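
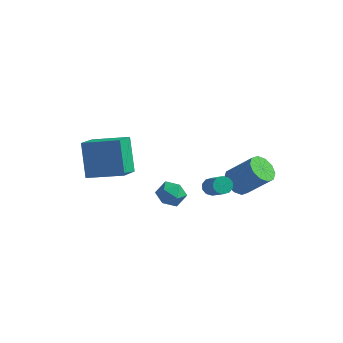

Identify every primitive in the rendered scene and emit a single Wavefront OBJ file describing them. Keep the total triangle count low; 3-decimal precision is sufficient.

v 3.2 1.907 -3.188
v 3.743 1.386 -3.626
v 5.083 1.593 -2.21
v 4.54 2.113 -1.772
v 3.833 1.892 -3.785
v 5.173 2.099 -2.369
v 3.682 2.403 -3.716
v 5.021 2.61 -2.3
v 3.346 2.725 -3.445
v 4.685 2.932 -2.029
v 2.955 2.734 -3.077
v 4.294 2.941 -1.661
v 2.657 2.427 -2.75
v 3.997 2.634 -1.334
v 2.567 1.921 -2.591
v 3.907 2.128 -1.175
v 2.719 1.41 -2.66
v 4.058 1.617 -1.244
v 3.055 1.088 -2.931
v 4.394 1.295 -1.515
v 3.446 1.079 -3.299
v 4.785 1.286 -1.883
v -3.285 -1.635 0.215
v -3.022 -3.108 1.001
v -1.401 -1.046 0.687
v -1.137 -2.519 1.473
v -2.563 -2.481 -1.613
v -2.299 -3.954 -0.827
v -0.678 -1.892 -1.141
v -0.415 -3.365 -0.355
v 2.208 -2.65 -1.594
v 2.798 -2.837 -1.04
v 1.342 -3.443 -0.94
v 1.932 -3.63 -0.386
v 1.611 -2.864 -0.409
v 2.147 -2.374 -0.813
v 1.993 -3.906 -1.167
v 2.529 -3.416 -1.571
v 2.665 -3.613 -0.775
v 2.429 -2.969 -0.307
v 1.711 -3.311 -1.673
v 1.475 -2.667 -1.205
v 3.404 -1.354 -1.198
v 3.72 -0.931 -1.167
v 4.753 -1.782 -0.071
v 4.436 -2.206 -0.102
v 3.493 -0.904 -0.933
v 4.526 -1.755 0.163
v 3.232 -1.05 -0.8
v 4.264 -1.901 0.297
v 3.036 -1.312 -0.819
v 4.069 -2.163 0.278
v 2.981 -1.59 -0.983
v 4.013 -2.441 0.114
v 3.087 -1.778 -1.229
v 4.12 -2.629 -0.133
v 3.314 -1.805 -1.463
v 4.347 -2.656 -0.367
v 3.576 -1.659 -1.597
v 4.608 -2.51 -0.5
v 3.771 -1.397 -1.578
v 4.804 -2.248 -0.481
v 3.827 -1.119 -1.414
v 4.859 -1.97 -0.317
f 2 1 5
f 2 5 3
f 3 5 6
f 3 6 4
f 5 1 7
f 5 7 6
f 6 7 8
f 6 8 4
f 7 1 9
f 7 9 8
f 8 9 10
f 8 10 4
f 9 1 11
f 9 11 10
f 10 11 12
f 10 12 4
f 11 1 13
f 11 13 12
f 12 13 14
f 12 14 4
f 13 1 15
f 13 15 14
f 14 15 16
f 14 16 4
f 15 1 17
f 15 17 16
f 16 17 18
f 16 18 4
f 17 1 19
f 17 19 18
f 18 19 20
f 18 20 4
f 19 1 21
f 19 21 20
f 20 21 22
f 20 22 4
f 21 1 2
f 21 2 22
f 22 2 3
f 22 3 4
f 24 26 23
f 27 24 23
f 23 26 25
f 25 27 23
f 24 30 26
f 28 24 27
f 28 30 24
f 26 30 25
f 29 27 25
f 25 30 29
f 29 28 27
f 30 28 29
f 31 42 36
f 31 36 32
f 31 32 38
f 31 38 41
f 31 41 42
f 32 36 40
f 36 42 35
f 42 41 33
f 41 38 37
f 38 32 39
f 34 40 35
f 34 35 33
f 34 33 37
f 34 37 39
f 34 39 40
f 35 40 36
f 33 35 42
f 37 33 41
f 39 37 38
f 40 39 32
f 44 43 47
f 44 47 45
f 45 47 48
f 45 48 46
f 47 43 49
f 47 49 48
f 48 49 50
f 48 50 46
f 49 43 51
f 49 51 50
f 50 51 52
f 50 52 46
f 51 43 53
f 51 53 52
f 52 53 54
f 52 54 46
f 53 43 55
f 53 55 54
f 54 55 56
f 54 56 46
f 55 43 57
f 55 57 56
f 56 57 58
f 56 58 46
f 57 43 59
f 57 59 58
f 58 59 60
f 58 60 46
f 59 43 61
f 59 61 60
f 60 61 62
f 60 62 46
f 61 43 63
f 61 63 62
f 62 63 64
f 62 64 46
f 63 43 44
f 63 44 64
f 64 44 45
f 64 45 46



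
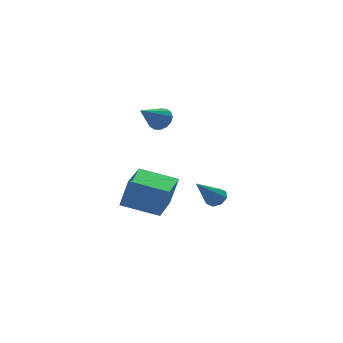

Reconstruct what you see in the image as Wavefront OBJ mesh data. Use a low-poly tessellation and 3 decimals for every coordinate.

v -5.424 -1.751 -1.115
v -5.028 -1.944 0.496
v -4.457 0.214 -1.117
v -4.061 0.021 0.493
v -3.659 -2.621 -1.653
v -3.263 -2.814 -0.043
v -2.692 -0.656 -1.656
v -2.296 -0.849 -0.045
v 0.958 4.203 -3.605
v 1.237 4.576 -3.137
v -0.338 3.357 -2.155
v 0.844 4.804 -3.356
v 0.517 4.68 -3.721
v 0.448 4.277 -4.017
v 0.678 3.83 -4.072
v 1.072 3.602 -3.853
v 1.399 3.726 -3.489
v 1.468 4.129 -3.192
v -2.679 1.361 3.223
v -2.331 1.543 3.827
v -3.881 0.499 4.177
v -2.575 1.819 3.769
v -2.847 1.972 3.565
v -3.073 1.962 3.27
v -3.194 1.79 2.962
v -3.177 1.504 2.724
v -3.027 1.179 2.62
v -2.783 0.903 2.678
v -2.511 0.75 2.882
v -2.285 0.761 3.177
v -2.163 0.932 3.485
v -2.18 1.219 3.723
f 2 4 1
f 5 2 1
f 1 4 3
f 3 5 1
f 2 8 4
f 6 2 5
f 6 8 2
f 4 8 3
f 7 5 3
f 3 8 7
f 7 6 5
f 8 6 7
f 10 9 12
f 10 12 11
f 12 9 13
f 12 13 11
f 13 9 14
f 13 14 11
f 14 9 15
f 14 15 11
f 15 9 16
f 15 16 11
f 16 9 17
f 16 17 11
f 17 9 18
f 17 18 11
f 18 9 10
f 18 10 11
f 20 19 22
f 20 22 21
f 22 19 23
f 22 23 21
f 23 19 24
f 23 24 21
f 24 19 25
f 24 25 21
f 25 19 26
f 25 26 21
f 26 19 27
f 26 27 21
f 27 19 28
f 27 28 21
f 28 19 29
f 28 29 21
f 29 19 30
f 29 30 21
f 30 19 31
f 30 31 21
f 31 19 32
f 31 32 21
f 32 19 20
f 32 20 21



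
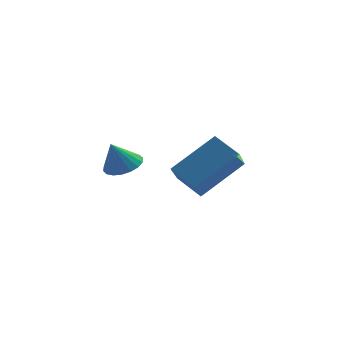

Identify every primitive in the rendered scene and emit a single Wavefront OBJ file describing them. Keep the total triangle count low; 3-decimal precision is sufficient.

v 2.42 0.715 -0.012
v 1.537 1.278 0.574
v 2.516 1.778 -0.887
v 1.633 2.341 -0.301
v 3.827 1.619 1.241
v 2.944 2.182 1.827
v 3.923 2.682 0.366
v 3.04 3.245 0.952
v 0.374 -1.664 1.909
v 1.023 -1.807 2.092
v 0.026 -1.956 2.911
v 0.994 -1.511 2.169
v 0.843 -1.245 2.194
v 0.598 -1.062 2.162
v 0.309 -0.999 2.081
v 0.032 -1.067 1.965
v -0.176 -1.253 1.838
v -0.276 -1.52 1.726
v -0.247 -1.816 1.649
v -0.095 -2.082 1.624
v 0.15 -2.265 1.656
v 0.439 -2.329 1.737
v 0.715 -2.261 1.853
v 0.924 -2.075 1.98
f 2 4 1
f 5 2 1
f 1 4 3
f 3 5 1
f 2 8 4
f 6 2 5
f 6 8 2
f 4 8 3
f 7 5 3
f 3 8 7
f 7 6 5
f 8 6 7
f 10 9 12
f 10 12 11
f 12 9 13
f 12 13 11
f 13 9 14
f 13 14 11
f 14 9 15
f 14 15 11
f 15 9 16
f 15 16 11
f 16 9 17
f 16 17 11
f 17 9 18
f 17 18 11
f 18 9 19
f 18 19 11
f 19 9 20
f 19 20 11
f 20 9 21
f 20 21 11
f 21 9 22
f 21 22 11
f 22 9 23
f 22 23 11
f 23 9 24
f 23 24 11
f 24 9 10
f 24 10 11



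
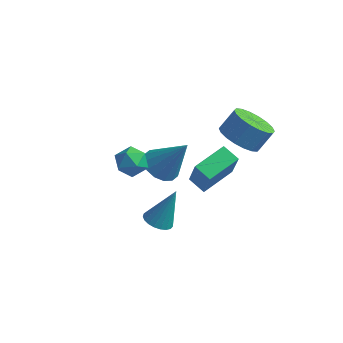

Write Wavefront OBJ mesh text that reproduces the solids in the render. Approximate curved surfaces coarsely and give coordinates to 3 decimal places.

v 1.855 -3.945 0.692
v 2.396 -4.283 0.651
v 2.345 -3.355 2.288
v 2.468 -4.051 0.543
v 2.433 -3.8 0.461
v 2.299 -3.574 0.419
v 2.087 -3.413 0.424
v 1.836 -3.343 0.476
v 1.587 -3.378 0.565
v 1.385 -3.51 0.676
v 1.264 -3.718 0.79
v 1.245 -3.965 0.887
v 1.332 -4.209 0.951
v 1.509 -4.407 0.97
v 1.745 -4.525 0.941
v 2.001 -4.543 0.869
v 2.231 -4.457 0.766
v -0.418 0.493 -0.451
v 0.309 0.624 -0.965
v 0.698 0.727 1.191
v 0.127 1.049 -0.902
v -0.2 1.324 -0.718
v -0.587 1.377 -0.463
v -0.928 1.193 -0.205
v -1.132 0.821 -0.013
v -1.146 0.361 0.062
v -0.964 -0.063 -0.001
v -0.636 -0.339 -0.184
v -0.25 -0.391 -0.439
v 0.091 -0.207 -0.698
v 0.296 0.165 -0.89
v 3.016 0.762 2.551
v 3.587 1.277 1.96
v 3.975 1.854 2.838
v 3.404 1.338 3.429
v 3.223 1.509 1.968
v 3.611 2.086 2.846
v 2.818 1.593 2.092
v 3.206 2.17 2.97
v 2.453 1.512 2.307
v 2.84 2.089 3.185
v 2.198 1.283 2.57
v 2.586 1.86 3.448
v 2.106 0.95 2.829
v 2.494 1.527 3.707
v 2.194 0.58 3.033
v 2.582 1.157 3.911
v 2.445 0.246 3.142
v 2.833 0.823 4.02
v 2.809 0.014 3.134
v 3.197 0.591 4.012
v 3.214 -0.07 3.01
v 3.602 0.507 3.888
v 3.58 0.011 2.795
v 3.967 0.588 3.673
v 3.834 0.24 2.532
v 4.222 0.817 3.41
v 3.926 0.573 2.273
v 4.314 1.15 3.151
v 3.838 0.943 2.069
v 4.226 1.52 2.947
v -1.013 0.165 0.217
v -0.761 -0.267 0.84
v -1.679 -0.853 -0.22
v -1.427 -1.285 0.403
v -1.941 -0.684 0.515
v -1.53 -0.055 0.786
v -0.91 -1.065 -0.166
v -0.499 -0.436 0.105
v -0.698 -1.027 0.603
v -1.335 -0.792 1.025
v -1.105 -0.328 -0.405
v -1.742 -0.093 0.017
v 1.889 -1.397 1.212
v 2.381 -1.855 2.631
v 2.399 0.089 1.516
v 2.89 -0.369 2.934
v 2.65 -1.591 0.886
v 3.141 -2.049 2.304
v 3.159 -0.105 1.189
v 3.651 -0.563 2.608
f 2 1 4
f 2 4 3
f 4 1 5
f 4 5 3
f 5 1 6
f 5 6 3
f 6 1 7
f 6 7 3
f 7 1 8
f 7 8 3
f 8 1 9
f 8 9 3
f 9 1 10
f 9 10 3
f 10 1 11
f 10 11 3
f 11 1 12
f 11 12 3
f 12 1 13
f 12 13 3
f 13 1 14
f 13 14 3
f 14 1 15
f 14 15 3
f 15 1 16
f 15 16 3
f 16 1 17
f 16 17 3
f 17 1 2
f 17 2 3
f 19 18 21
f 19 21 20
f 21 18 22
f 21 22 20
f 22 18 23
f 22 23 20
f 23 18 24
f 23 24 20
f 24 18 25
f 24 25 20
f 25 18 26
f 25 26 20
f 26 18 27
f 26 27 20
f 27 18 28
f 27 28 20
f 28 18 29
f 28 29 20
f 29 18 30
f 29 30 20
f 30 18 31
f 30 31 20
f 31 18 19
f 31 19 20
f 33 32 36
f 33 36 34
f 34 36 37
f 34 37 35
f 36 32 38
f 36 38 37
f 37 38 39
f 37 39 35
f 38 32 40
f 38 40 39
f 39 40 41
f 39 41 35
f 40 32 42
f 40 42 41
f 41 42 43
f 41 43 35
f 42 32 44
f 42 44 43
f 43 44 45
f 43 45 35
f 44 32 46
f 44 46 45
f 45 46 47
f 45 47 35
f 46 32 48
f 46 48 47
f 47 48 49
f 47 49 35
f 48 32 50
f 48 50 49
f 49 50 51
f 49 51 35
f 50 32 52
f 50 52 51
f 51 52 53
f 51 53 35
f 52 32 54
f 52 54 53
f 53 54 55
f 53 55 35
f 54 32 56
f 54 56 55
f 55 56 57
f 55 57 35
f 56 32 58
f 56 58 57
f 57 58 59
f 57 59 35
f 58 32 60
f 58 60 59
f 59 60 61
f 59 61 35
f 60 32 33
f 60 33 61
f 61 33 34
f 61 34 35
f 62 73 67
f 62 67 63
f 62 63 69
f 62 69 72
f 62 72 73
f 63 67 71
f 67 73 66
f 73 72 64
f 72 69 68
f 69 63 70
f 65 71 66
f 65 66 64
f 65 64 68
f 65 68 70
f 65 70 71
f 66 71 67
f 64 66 73
f 68 64 72
f 70 68 69
f 71 70 63
f 75 77 74
f 78 75 74
f 74 77 76
f 76 78 74
f 75 81 77
f 79 75 78
f 79 81 75
f 77 81 76
f 80 78 76
f 76 81 80
f 80 79 78
f 81 79 80



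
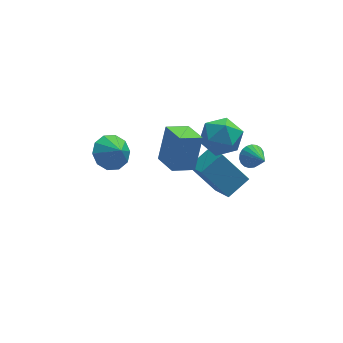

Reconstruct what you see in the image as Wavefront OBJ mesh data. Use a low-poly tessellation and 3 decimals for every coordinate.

v -1.382 0.467 2.242
v -0.902 1.097 4.035
v -1.808 1.836 1.875
v -1.327 2.466 3.667
v -0.253 0.714 1.853
v 0.228 1.344 3.645
v -0.678 2.083 1.485
v -0.198 2.713 3.278
v 1.188 4.359 1.297
v 1.941 4.147 2.177
v 1.099 2.493 0.923
v 1.852 2.281 1.803
v 0.761 2.657 2.039
v 0.817 3.81 2.27
v 2.223 2.83 0.83
v 2.279 3.983 1.061
v 2.581 3.201 1.888
v 1.677 3.095 2.636
v 1.363 3.545 0.464
v 0.459 3.439 1.212
v 1.503 1.259 -1.24
v 0.306 2.001 0.209
v 1.184 2.887 -2.338
v -0.012 3.63 -0.89
v 2.632 1.89 -0.63
v 1.436 2.633 0.818
v 2.314 3.519 -1.729
v 1.117 4.261 -0.28
v 2.455 0.771 2.381
v 2.782 0.577 1.841
v 2.845 -0.291 2.999
v 2.972 0.724 1.973
v 3.073 0.879 2.176
v 3.067 1.016 2.414
v 2.955 1.11 2.646
v 2.757 1.145 2.833
v 2.507 1.116 2.941
v 2.247 1.028 2.952
v 2.024 0.895 2.865
v 1.875 0.74 2.693
v 1.826 0.591 2.468
v 1.886 0.474 2.228
v 2.045 0.407 2.014
v 2.274 0.404 1.863
v 2.535 0.464 1.802
v -3.974 2.159 2.421
v -3.245 1.901 1.787
v -3.586 1.541 3.119
v -3.052 2.39 2.112
v -3.211 2.79 2.555
v -3.661 2.95 2.947
v -4.231 2.807 3.138
v -4.703 2.417 3.055
v -4.897 1.928 2.73
v -4.738 1.527 2.287
v -4.288 1.368 1.895
v -3.717 1.511 1.704
f 2 4 1
f 5 2 1
f 1 4 3
f 3 5 1
f 2 8 4
f 6 2 5
f 6 8 2
f 4 8 3
f 7 5 3
f 3 8 7
f 7 6 5
f 8 6 7
f 9 20 14
f 9 14 10
f 9 10 16
f 9 16 19
f 9 19 20
f 10 14 18
f 14 20 13
f 20 19 11
f 19 16 15
f 16 10 17
f 12 18 13
f 12 13 11
f 12 11 15
f 12 15 17
f 12 17 18
f 13 18 14
f 11 13 20
f 15 11 19
f 17 15 16
f 18 17 10
f 22 24 21
f 25 22 21
f 21 24 23
f 23 25 21
f 22 28 24
f 26 22 25
f 26 28 22
f 24 28 23
f 27 25 23
f 23 28 27
f 27 26 25
f 28 26 27
f 30 29 32
f 30 32 31
f 32 29 33
f 32 33 31
f 33 29 34
f 33 34 31
f 34 29 35
f 34 35 31
f 35 29 36
f 35 36 31
f 36 29 37
f 36 37 31
f 37 29 38
f 37 38 31
f 38 29 39
f 38 39 31
f 39 29 40
f 39 40 31
f 40 29 41
f 40 41 31
f 41 29 42
f 41 42 31
f 42 29 43
f 42 43 31
f 43 29 44
f 43 44 31
f 44 29 45
f 44 45 31
f 45 29 30
f 45 30 31
f 47 46 49
f 47 49 48
f 49 46 50
f 49 50 48
f 50 46 51
f 50 51 48
f 51 46 52
f 51 52 48
f 52 46 53
f 52 53 48
f 53 46 54
f 53 54 48
f 54 46 55
f 54 55 48
f 55 46 56
f 55 56 48
f 56 46 57
f 56 57 48
f 57 46 47
f 57 47 48



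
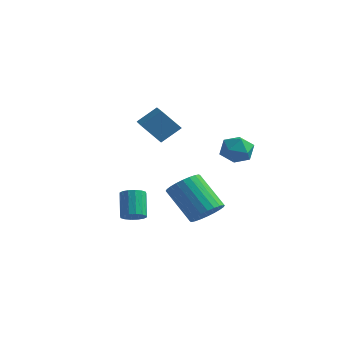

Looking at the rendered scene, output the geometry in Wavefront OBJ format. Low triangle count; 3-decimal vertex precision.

v 2.156 -3.294 -1.312
v 2.801 -3.273 -0.7
v 1.369 -3.164 0.805
v 0.724 -3.186 0.192
v 2.758 -2.935 -0.765
v 1.327 -2.826 0.74
v 2.624 -2.651 -0.914
v 1.192 -2.542 0.591
v 2.418 -2.465 -1.123
v 0.986 -2.357 0.382
v 2.172 -2.406 -1.361
v 0.741 -2.297 0.144
v 1.924 -2.482 -1.592
v 0.492 -2.373 -0.087
v 1.711 -2.681 -1.78
v 0.279 -2.572 -0.275
v 1.566 -2.974 -1.897
v 0.134 -2.865 -0.392
v 1.511 -3.316 -1.925
v 0.079 -3.207 -0.42
v 1.553 -3.654 -1.86
v 0.122 -3.545 -0.355
v 1.688 -3.938 -1.711
v 0.256 -3.829 -0.206
v 1.894 -4.123 -1.502
v 0.462 -4.015 0.003
v 2.139 -4.183 -1.264
v 0.708 -4.074 0.241
v 2.388 -4.107 -1.033
v 0.956 -3.998 0.472
v 2.601 -3.908 -0.845
v 1.169 -3.799 0.66
v 2.746 -3.615 -0.728
v 1.314 -3.506 0.777
v -3.626 -0.633 2.173
v -3.026 0.165 3.006
v -4.871 0.617 1.871
v -4.271 1.415 2.703
v -2.849 -0.115 1.117
v -2.249 0.683 1.949
v -4.094 1.135 0.814
v -3.494 1.933 1.647
v -1.331 -4.14 -2.086
v -0.782 -3.908 -1.957
v -1.34 -3.228 -0.805
v -1.889 -3.46 -0.934
v -0.917 -3.696 -2.148
v -1.476 -3.016 -0.995
v -1.164 -3.603 -2.322
v -1.722 -2.923 -1.17
v -1.455 -3.654 -2.433
v -2.013 -2.974 -1.281
v -1.713 -3.835 -2.451
v -2.271 -3.155 -1.299
v -1.869 -4.098 -2.371
v -2.427 -3.418 -1.219
v -1.88 -4.372 -2.215
v -2.438 -3.692 -1.063
v -1.744 -4.584 -2.025
v -2.303 -3.904 -0.872
v -1.498 -4.677 -1.85
v -2.056 -3.997 -0.698
v -1.207 -4.626 -1.739
v -1.765 -3.946 -0.587
v -0.949 -4.445 -1.721
v -1.507 -3.765 -0.569
v -0.793 -4.182 -1.801
v -1.351 -3.502 -0.649
v 0.358 1.698 1.617
v 1.182 1.702 1.27
v -0.002 0.598 0.75
v 0.822 0.602 0.403
v 0.694 0.341 1.248
v 0.917 1.02 1.784
v 0.263 1.28 0.236
v 0.486 1.959 0.772
v 1.123 1.444 0.417
v 1.389 0.863 1.042
v -0.209 1.437 0.978
v 0.057 0.856 1.603
f 2 1 5
f 2 5 3
f 3 5 6
f 3 6 4
f 5 1 7
f 5 7 6
f 6 7 8
f 6 8 4
f 7 1 9
f 7 9 8
f 8 9 10
f 8 10 4
f 9 1 11
f 9 11 10
f 10 11 12
f 10 12 4
f 11 1 13
f 11 13 12
f 12 13 14
f 12 14 4
f 13 1 15
f 13 15 14
f 14 15 16
f 14 16 4
f 15 1 17
f 15 17 16
f 16 17 18
f 16 18 4
f 17 1 19
f 17 19 18
f 18 19 20
f 18 20 4
f 19 1 21
f 19 21 20
f 20 21 22
f 20 22 4
f 21 1 23
f 21 23 22
f 22 23 24
f 22 24 4
f 23 1 25
f 23 25 24
f 24 25 26
f 24 26 4
f 25 1 27
f 25 27 26
f 26 27 28
f 26 28 4
f 27 1 29
f 27 29 28
f 28 29 30
f 28 30 4
f 29 1 31
f 29 31 30
f 30 31 32
f 30 32 4
f 31 1 33
f 31 33 32
f 32 33 34
f 32 34 4
f 33 1 2
f 33 2 34
f 34 2 3
f 34 3 4
f 36 38 35
f 39 36 35
f 35 38 37
f 37 39 35
f 36 42 38
f 40 36 39
f 40 42 36
f 38 42 37
f 41 39 37
f 37 42 41
f 41 40 39
f 42 40 41
f 44 43 47
f 44 47 45
f 45 47 48
f 45 48 46
f 47 43 49
f 47 49 48
f 48 49 50
f 48 50 46
f 49 43 51
f 49 51 50
f 50 51 52
f 50 52 46
f 51 43 53
f 51 53 52
f 52 53 54
f 52 54 46
f 53 43 55
f 53 55 54
f 54 55 56
f 54 56 46
f 55 43 57
f 55 57 56
f 56 57 58
f 56 58 46
f 57 43 59
f 57 59 58
f 58 59 60
f 58 60 46
f 59 43 61
f 59 61 60
f 60 61 62
f 60 62 46
f 61 43 63
f 61 63 62
f 62 63 64
f 62 64 46
f 63 43 65
f 63 65 64
f 64 65 66
f 64 66 46
f 65 43 67
f 65 67 66
f 66 67 68
f 66 68 46
f 67 43 44
f 67 44 68
f 68 44 45
f 68 45 46
f 69 80 74
f 69 74 70
f 69 70 76
f 69 76 79
f 69 79 80
f 70 74 78
f 74 80 73
f 80 79 71
f 79 76 75
f 76 70 77
f 72 78 73
f 72 73 71
f 72 71 75
f 72 75 77
f 72 77 78
f 73 78 74
f 71 73 80
f 75 71 79
f 77 75 76
f 78 77 70



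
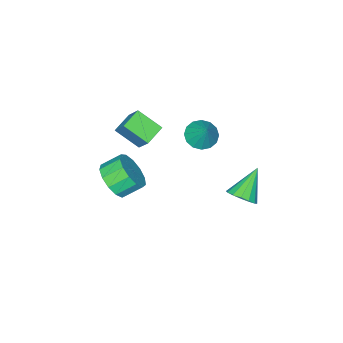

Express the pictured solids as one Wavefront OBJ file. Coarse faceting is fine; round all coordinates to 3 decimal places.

v 4.115 -2.271 -0.783
v 4.525 -2.74 0.112
v 3.715 -2.137 0.798
v 3.305 -1.669 -0.097
v 4.841 -2.22 0.028
v 4.031 -1.617 0.714
v 4.926 -1.716 -0.313
v 4.117 -1.114 0.373
v 4.754 -1.389 -0.803
v 3.945 -0.787 -0.117
v 4.379 -1.342 -1.287
v 3.57 -0.739 -0.601
v 3.92 -1.59 -1.611
v 3.111 -0.987 -0.925
v 3.523 -2.054 -1.672
v 2.713 -1.451 -0.986
v 3.313 -2.587 -1.451
v 2.504 -1.985 -0.765
v 3.358 -3.02 -1.018
v 2.549 -2.418 -0.332
v 3.643 -3.215 -0.51
v 2.834 -2.613 0.176
v 4.078 -3.111 -0.089
v 3.269 -2.508 0.597
v 1.227 -4.008 1.362
v 1.51 -3.079 2.531
v 0.781 -2.779 0.492
v 1.064 -1.85 1.661
v 2.356 -3.87 0.979
v 2.639 -2.941 2.148
v 1.91 -2.641 0.109
v 2.193 -1.712 1.278
v -2.016 0.733 -4.566
v -1.497 1.124 -3.988
v -3.404 0.547 -3.194
v -1.731 1.458 -4.179
v -2.041 1.598 -4.474
v -2.345 1.506 -4.794
v -2.56 1.206 -5.052
v -2.63 0.78 -5.18
v -2.535 0.342 -5.144
v -2.301 0.008 -4.953
v -1.991 -0.132 -4.658
v -1.687 -0.04 -4.338
v -1.472 0.26 -4.079
v -1.402 0.686 -3.951
v -0.649 -0.814 0.586
v 0.016 -1.375 0.715
v -0.211 -0.006 1.834
v 0.187 -1.05 0.445
v 0.133 -0.662 0.212
v -0.131 -0.314 0.08
v -0.533 -0.101 0.084
v -0.967 -0.078 0.222
v -1.315 -0.253 0.457
v -1.485 -0.578 0.727
v -1.432 -0.966 0.96
v -1.168 -1.313 1.092
v -0.766 -1.527 1.089
v -0.332 -1.549 0.951
f 2 1 5
f 2 5 3
f 3 5 6
f 3 6 4
f 5 1 7
f 5 7 6
f 6 7 8
f 6 8 4
f 7 1 9
f 7 9 8
f 8 9 10
f 8 10 4
f 9 1 11
f 9 11 10
f 10 11 12
f 10 12 4
f 11 1 13
f 11 13 12
f 12 13 14
f 12 14 4
f 13 1 15
f 13 15 14
f 14 15 16
f 14 16 4
f 15 1 17
f 15 17 16
f 16 17 18
f 16 18 4
f 17 1 19
f 17 19 18
f 18 19 20
f 18 20 4
f 19 1 21
f 19 21 20
f 20 21 22
f 20 22 4
f 21 1 23
f 21 23 22
f 22 23 24
f 22 24 4
f 23 1 2
f 23 2 24
f 24 2 3
f 24 3 4
f 26 28 25
f 29 26 25
f 25 28 27
f 27 29 25
f 26 32 28
f 30 26 29
f 30 32 26
f 28 32 27
f 31 29 27
f 27 32 31
f 31 30 29
f 32 30 31
f 34 33 36
f 34 36 35
f 36 33 37
f 36 37 35
f 37 33 38
f 37 38 35
f 38 33 39
f 38 39 35
f 39 33 40
f 39 40 35
f 40 33 41
f 40 41 35
f 41 33 42
f 41 42 35
f 42 33 43
f 42 43 35
f 43 33 44
f 43 44 35
f 44 33 45
f 44 45 35
f 45 33 46
f 45 46 35
f 46 33 34
f 46 34 35
f 48 47 50
f 48 50 49
f 50 47 51
f 50 51 49
f 51 47 52
f 51 52 49
f 52 47 53
f 52 53 49
f 53 47 54
f 53 54 49
f 54 47 55
f 54 55 49
f 55 47 56
f 55 56 49
f 56 47 57
f 56 57 49
f 57 47 58
f 57 58 49
f 58 47 59
f 58 59 49
f 59 47 60
f 59 60 49
f 60 47 48
f 60 48 49



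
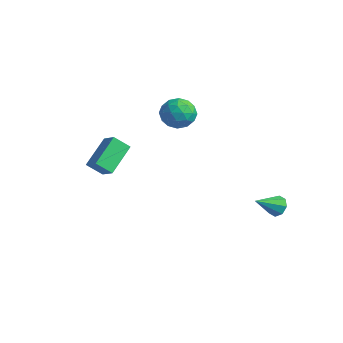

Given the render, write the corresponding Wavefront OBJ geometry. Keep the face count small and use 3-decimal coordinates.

v -1.862 -3.801 0.251
v -2.224 -4.49 0.941
v -2.512 -2.402 1.308
v -2.874 -3.092 1.998
v -1.026 -3.768 0.722
v -1.388 -4.458 1.412
v -1.676 -2.37 1.779
v -2.038 -3.059 2.469
v -2.854 2.025 1.759
v -2.386 1.286 2.219
v -4.254 1.474 2.301
v -3.786 0.735 2.761
v -3.679 1.665 3.081
v -2.813 2.005 2.746
v -3.827 0.755 1.774
v -2.961 1.095 1.439
v -2.986 0.502 2.229
v -2.895 1.064 3.037
v -3.745 1.696 1.483
v -3.654 2.258 2.291
v -2.497 1.704 1.942
v -4.143 1.056 2.578
v -4.08 1.602 2.766
v -3.805 1.168 3.037
v -2.749 2.126 2.251
v -2.473 1.692 2.522
v -3.233 1.915 3.028
v -4.167 1.068 1.998
v -3.891 0.634 2.269
v -2.835 1.592 1.483
v -2.56 1.158 1.754
v -3.407 0.845 1.492
v -2.575 0.809 2.218
v -3.398 0.485 2.536
v -3.422 0.496 1.956
v -2.913 0.696 1.759
v -2.521 1.139 2.693
v -3.344 0.815 3.011
v -3.281 1.362 3.199
v -2.773 1.562 3.002
v -2.874 0.678 2.698
v -3.296 1.945 1.509
v -4.119 1.621 1.827
v -3.867 1.198 1.518
v -3.359 1.398 1.321
v -3.242 2.275 1.984
v -4.065 1.951 2.302
v -3.727 2.064 2.761
v -3.218 2.264 2.564
v -3.766 2.082 1.822
v 3.078 2.784 -1.605
v 3.656 2.908 -1.385
v 3.062 1.496 -0.835
v 3.308 3.082 -1.1
v 2.826 3.082 -1.11
v 2.492 2.907 -1.41
v 2.501 2.66 -1.824
v 2.848 2.485 -2.109
v 3.33 2.485 -2.099
v 3.665 2.66 -1.799
f 2 4 1
f 5 2 1
f 1 4 3
f 3 5 1
f 2 8 4
f 6 2 5
f 6 8 2
f 4 8 3
f 7 5 3
f 3 8 7
f 7 6 5
f 8 6 7
f 9 46 25
f 46 20 49
f 25 49 14
f 46 49 25
f 9 25 21
f 25 14 26
f 21 26 10
f 25 26 21
f 9 21 30
f 21 10 31
f 30 31 16
f 21 31 30
f 9 30 42
f 30 16 45
f 42 45 19
f 30 45 42
f 9 42 46
f 42 19 50
f 46 50 20
f 42 50 46
f 10 26 37
f 26 14 40
f 37 40 18
f 26 40 37
f 14 49 27
f 49 20 48
f 27 48 13
f 49 48 27
f 20 50 47
f 50 19 43
f 47 43 11
f 50 43 47
f 19 45 44
f 45 16 32
f 44 32 15
f 45 32 44
f 16 31 36
f 31 10 33
f 36 33 17
f 31 33 36
f 12 38 24
f 38 18 39
f 24 39 13
f 38 39 24
f 12 24 22
f 24 13 23
f 22 23 11
f 24 23 22
f 12 22 29
f 22 11 28
f 29 28 15
f 22 28 29
f 12 29 34
f 29 15 35
f 34 35 17
f 29 35 34
f 12 34 38
f 34 17 41
f 38 41 18
f 34 41 38
f 13 39 27
f 39 18 40
f 27 40 14
f 39 40 27
f 11 23 47
f 23 13 48
f 47 48 20
f 23 48 47
f 15 28 44
f 28 11 43
f 44 43 19
f 28 43 44
f 17 35 36
f 35 15 32
f 36 32 16
f 35 32 36
f 18 41 37
f 41 17 33
f 37 33 10
f 41 33 37
f 52 51 54
f 52 54 53
f 54 51 55
f 54 55 53
f 55 51 56
f 55 56 53
f 56 51 57
f 56 57 53
f 57 51 58
f 57 58 53
f 58 51 59
f 58 59 53
f 59 51 60
f 59 60 53
f 60 51 52
f 60 52 53



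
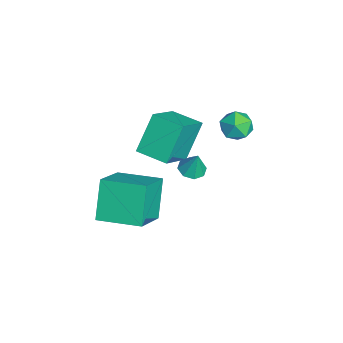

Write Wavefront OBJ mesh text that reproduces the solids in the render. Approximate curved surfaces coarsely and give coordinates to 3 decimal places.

v -3.59 3.317 1.004
v -2.815 3.428 1.246
v -3.225 2.232 0.334
v -2.45 2.343 0.576
v -3.022 2.124 1.121
v -3.248 2.795 1.535
v -2.792 2.865 0.045
v -3.018 3.536 0.459
v -2.321 3.149 0.654
v -2.464 2.691 1.319
v -3.576 2.969 0.261
v -3.719 2.511 0.926
v 0.194 0.676 1.255
v 0.566 1.113 1.079
v 0.446 0.884 2.305
v 0.139 1.264 1.151
v -0.256 1.071 1.284
v -0.387 0.646 1.4
v -0.177 0.239 1.43
v 0.25 0.087 1.358
v 0.645 0.281 1.226
v 0.776 0.705 1.11
v -3.003 -0.511 -0.383
v -1.503 -1.442 0.895
v -3.864 0.249 1.18
v -2.364 -0.683 2.459
v -2.176 0.663 -0.499
v -0.676 -0.269 0.78
v -3.037 1.422 1.065
v -1.537 0.491 2.343
v -1.386 -2.216 -0.369
v 0.184 -2.983 0.814
v -0.646 -0.421 -0.186
v 0.923 -1.188 0.997
v -0.323 -2.492 -1.957
v 1.246 -3.259 -0.774
v 0.416 -0.697 -1.774
v 1.986 -1.464 -0.591
f 1 12 6
f 1 6 2
f 1 2 8
f 1 8 11
f 1 11 12
f 2 6 10
f 6 12 5
f 12 11 3
f 11 8 7
f 8 2 9
f 4 10 5
f 4 5 3
f 4 3 7
f 4 7 9
f 4 9 10
f 5 10 6
f 3 5 12
f 7 3 11
f 9 7 8
f 10 9 2
f 14 13 16
f 14 16 15
f 16 13 17
f 16 17 15
f 17 13 18
f 17 18 15
f 18 13 19
f 18 19 15
f 19 13 20
f 19 20 15
f 20 13 21
f 20 21 15
f 21 13 22
f 21 22 15
f 22 13 14
f 22 14 15
f 24 26 23
f 27 24 23
f 23 26 25
f 25 27 23
f 24 30 26
f 28 24 27
f 28 30 24
f 26 30 25
f 29 27 25
f 25 30 29
f 29 28 27
f 30 28 29
f 32 34 31
f 35 32 31
f 31 34 33
f 33 35 31
f 32 38 34
f 36 32 35
f 36 38 32
f 34 38 33
f 37 35 33
f 33 38 37
f 37 36 35
f 38 36 37



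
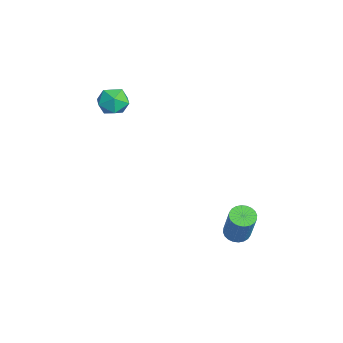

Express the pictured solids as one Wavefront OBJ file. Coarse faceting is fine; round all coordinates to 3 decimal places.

v 1.391 2.217 -4.332
v 1.987 2.446 -4.62
v 2.904 2.532 -2.656
v 2.309 2.303 -2.368
v 1.858 2.682 -4.57
v 2.775 2.767 -2.606
v 1.658 2.846 -4.484
v 2.575 2.932 -2.519
v 1.417 2.915 -4.375
v 2.334 3.001 -2.41
v 1.173 2.878 -4.259
v 2.09 2.964 -2.294
v 0.962 2.74 -4.155
v 1.879 2.826 -2.19
v 0.816 2.523 -4.077
v 1.733 2.608 -2.112
v 0.758 2.259 -4.038
v 1.675 2.344 -2.074
v 0.796 1.988 -4.044
v 1.713 2.074 -2.08
v 0.925 1.753 -4.094
v 1.842 1.838 -2.13
v 1.125 1.588 -4.181
v 2.042 1.674 -2.216
v 1.366 1.519 -4.29
v 2.283 1.605 -2.325
v 1.61 1.556 -4.406
v 2.527 1.642 -2.441
v 1.821 1.694 -4.51
v 2.738 1.78 -2.545
v 1.967 1.912 -4.588
v 2.884 1.997 -2.623
v 2.025 2.176 -4.626
v 2.942 2.261 -2.662
v -4.012 -3.188 3.225
v -3.308 -2.751 3.681
v -3.012 -3.729 2.199
v -2.308 -3.292 2.655
v -2.745 -4.03 3.056
v -3.363 -3.695 3.689
v -2.957 -2.785 2.191
v -3.575 -2.45 2.824
v -2.655 -2.502 3.042
v -2.524 -3.271 3.576
v -3.796 -3.209 2.304
v -3.665 -3.978 2.838
f 2 1 5
f 2 5 3
f 3 5 6
f 3 6 4
f 5 1 7
f 5 7 6
f 6 7 8
f 6 8 4
f 7 1 9
f 7 9 8
f 8 9 10
f 8 10 4
f 9 1 11
f 9 11 10
f 10 11 12
f 10 12 4
f 11 1 13
f 11 13 12
f 12 13 14
f 12 14 4
f 13 1 15
f 13 15 14
f 14 15 16
f 14 16 4
f 15 1 17
f 15 17 16
f 16 17 18
f 16 18 4
f 17 1 19
f 17 19 18
f 18 19 20
f 18 20 4
f 19 1 21
f 19 21 20
f 20 21 22
f 20 22 4
f 21 1 23
f 21 23 22
f 22 23 24
f 22 24 4
f 23 1 25
f 23 25 24
f 24 25 26
f 24 26 4
f 25 1 27
f 25 27 26
f 26 27 28
f 26 28 4
f 27 1 29
f 27 29 28
f 28 29 30
f 28 30 4
f 29 1 31
f 29 31 30
f 30 31 32
f 30 32 4
f 31 1 33
f 31 33 32
f 32 33 34
f 32 34 4
f 33 1 2
f 33 2 34
f 34 2 3
f 34 3 4
f 35 46 40
f 35 40 36
f 35 36 42
f 35 42 45
f 35 45 46
f 36 40 44
f 40 46 39
f 46 45 37
f 45 42 41
f 42 36 43
f 38 44 39
f 38 39 37
f 38 37 41
f 38 41 43
f 38 43 44
f 39 44 40
f 37 39 46
f 41 37 45
f 43 41 42
f 44 43 36



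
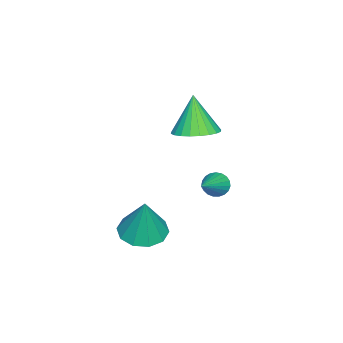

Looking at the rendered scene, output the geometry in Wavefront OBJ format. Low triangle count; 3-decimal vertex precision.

v -1.854 -1.166 -2.964
v -1.576 -0.923 -3.462
v -0.126 -1.154 -1.996
v -1.649 -0.712 -3.334
v -1.758 -0.579 -3.141
v -1.883 -0.548 -2.918
v -2.003 -0.624 -2.703
v -2.098 -0.793 -2.533
v -2.15 -1.027 -2.437
v -2.151 -1.284 -2.433
v -2.1 -1.522 -2.52
v -2.007 -1.697 -2.684
v -1.887 -1.781 -2.896
v -1.762 -1.759 -3.121
v -1.652 -1.633 -3.318
v -1.578 -1.427 -3.453
v -1.551 -1.176 -3.505
v 0.114 -1.291 1.31
v 1.049 -1.557 1.542
v -0.414 -1.629 3.05
v 1.058 -1.174 1.619
v 0.922 -0.809 1.649
v 0.664 -0.518 1.627
v 0.322 -0.344 1.557
v -0.052 -0.314 1.449
v -0.401 -0.433 1.321
v -0.671 -0.683 1.19
v -0.822 -1.025 1.078
v -0.83 -1.407 1.001
v -0.695 -1.772 0.971
v -0.436 -2.063 0.993
v -0.094 -2.237 1.063
v 0.28 -2.267 1.17
v 0.629 -2.148 1.299
v 0.899 -1.899 1.429
v 3.429 -2.174 -2.561
v 4.207 -1.586 -2.858
v 3.931 -1.866 -0.639
v 3.701 -1.217 -2.786
v 3.091 -1.215 -2.627
v 2.61 -1.579 -2.443
v 2.442 -2.17 -2.304
v 2.652 -2.763 -2.263
v 3.158 -3.132 -2.336
v 3.768 -3.134 -2.495
v 4.249 -2.77 -2.679
v 4.417 -2.179 -2.818
f 2 1 4
f 2 4 3
f 4 1 5
f 4 5 3
f 5 1 6
f 5 6 3
f 6 1 7
f 6 7 3
f 7 1 8
f 7 8 3
f 8 1 9
f 8 9 3
f 9 1 10
f 9 10 3
f 10 1 11
f 10 11 3
f 11 1 12
f 11 12 3
f 12 1 13
f 12 13 3
f 13 1 14
f 13 14 3
f 14 1 15
f 14 15 3
f 15 1 16
f 15 16 3
f 16 1 17
f 16 17 3
f 17 1 2
f 17 2 3
f 19 18 21
f 19 21 20
f 21 18 22
f 21 22 20
f 22 18 23
f 22 23 20
f 23 18 24
f 23 24 20
f 24 18 25
f 24 25 20
f 25 18 26
f 25 26 20
f 26 18 27
f 26 27 20
f 27 18 28
f 27 28 20
f 28 18 29
f 28 29 20
f 29 18 30
f 29 30 20
f 30 18 31
f 30 31 20
f 31 18 32
f 31 32 20
f 32 18 33
f 32 33 20
f 33 18 34
f 33 34 20
f 34 18 35
f 34 35 20
f 35 18 19
f 35 19 20
f 37 36 39
f 37 39 38
f 39 36 40
f 39 40 38
f 40 36 41
f 40 41 38
f 41 36 42
f 41 42 38
f 42 36 43
f 42 43 38
f 43 36 44
f 43 44 38
f 44 36 45
f 44 45 38
f 45 36 46
f 45 46 38
f 46 36 47
f 46 47 38
f 47 36 37
f 47 37 38



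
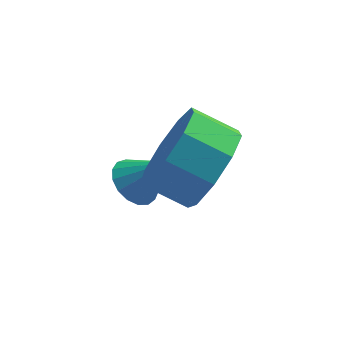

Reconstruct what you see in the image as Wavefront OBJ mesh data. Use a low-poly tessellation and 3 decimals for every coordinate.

v -2.651 -3.271 -2.727
v -2.138 -3.077 -1.879
v -3.037 -2.774 -1.405
v -3.549 -2.969 -2.253
v -2.158 -2.513 -2.277
v -3.057 -2.21 -1.804
v -2.409 -2.304 -2.886
v -3.308 -2.001 -2.413
v -2.773 -2.547 -3.421
v -3.671 -2.245 -2.947
v -3.079 -3.13 -3.63
v -3.978 -2.827 -3.157
v -3.185 -3.779 -3.417
v -4.084 -3.476 -2.944
v -3.041 -4.19 -2.881
v -3.94 -3.887 -2.408
v -2.714 -4.171 -2.273
v -3.613 -3.869 -1.799
v -2.358 -3.732 -1.877
v -3.257 -3.429 -1.403
v -4.182 -2.176 -4.259
v -3.785 -1.836 -4.533
v -3.458 -2.344 -3.421
v -3.93 -1.654 -4.372
v -4.132 -1.593 -4.185
v -4.346 -1.665 -4.015
v -4.522 -1.853 -3.901
v -4.62 -2.116 -3.869
v -4.618 -2.393 -3.926
v -4.516 -2.62 -4.06
v -4.337 -2.745 -4.239
v -4.123 -2.74 -4.423
v -3.922 -2.605 -4.569
v -3.781 -2.373 -4.645
v -3.731 -2.095 -4.632
f 2 1 5
f 2 5 3
f 3 5 6
f 3 6 4
f 5 1 7
f 5 7 6
f 6 7 8
f 6 8 4
f 7 1 9
f 7 9 8
f 8 9 10
f 8 10 4
f 9 1 11
f 9 11 10
f 10 11 12
f 10 12 4
f 11 1 13
f 11 13 12
f 12 13 14
f 12 14 4
f 13 1 15
f 13 15 14
f 14 15 16
f 14 16 4
f 15 1 17
f 15 17 16
f 16 17 18
f 16 18 4
f 17 1 19
f 17 19 18
f 18 19 20
f 18 20 4
f 19 1 2
f 19 2 20
f 20 2 3
f 20 3 4
f 22 21 24
f 22 24 23
f 24 21 25
f 24 25 23
f 25 21 26
f 25 26 23
f 26 21 27
f 26 27 23
f 27 21 28
f 27 28 23
f 28 21 29
f 28 29 23
f 29 21 30
f 29 30 23
f 30 21 31
f 30 31 23
f 31 21 32
f 31 32 23
f 32 21 33
f 32 33 23
f 33 21 34
f 33 34 23
f 34 21 35
f 34 35 23
f 35 21 22
f 35 22 23



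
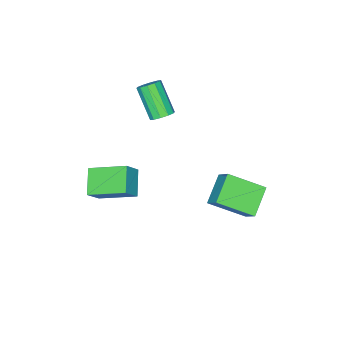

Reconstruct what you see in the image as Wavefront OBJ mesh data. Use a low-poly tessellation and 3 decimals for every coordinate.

v -0.197 -3.235 3.007
v 0.44 -3.234 3.182
v 0.033 -4.525 4.668
v -0.603 -4.525 4.493
v 0.252 -2.937 3.388
v -0.155 -4.227 4.875
v -0.107 -2.753 3.449
v -0.514 -4.044 4.936
v -0.5 -2.754 3.341
v -0.907 -4.044 4.828
v -0.778 -2.938 3.106
v -1.185 -4.228 4.592
v -0.833 -3.235 2.832
v -1.24 -4.526 4.318
v -0.645 -3.533 2.625
v -1.052 -4.823 4.112
v -0.286 -3.716 2.564
v -0.693 -5.007 4.051
v 0.107 -3.716 2.672
v -0.3 -5.006 4.159
v 0.385 -3.532 2.908
v -0.022 -4.822 4.394
v -2.892 0.808 -2.464
v -2.551 1.69 -1.473
v -1.448 1.3 -3.4
v -1.106 2.183 -2.409
v -1.714 -0.763 -1.471
v -1.372 0.12 -0.48
v -0.269 -0.27 -2.407
v 0.072 0.612 -1.416
v 2.691 -4.879 -0.662
v 1.783 -3.086 0.1
v 3.696 -4.014 -1.502
v 2.787 -2.22 -0.74
v 3.513 -4.88 0.32
v 2.604 -3.086 1.082
v 4.517 -4.014 -0.52
v 3.609 -2.221 0.242
f 2 1 5
f 2 5 3
f 3 5 6
f 3 6 4
f 5 1 7
f 5 7 6
f 6 7 8
f 6 8 4
f 7 1 9
f 7 9 8
f 8 9 10
f 8 10 4
f 9 1 11
f 9 11 10
f 10 11 12
f 10 12 4
f 11 1 13
f 11 13 12
f 12 13 14
f 12 14 4
f 13 1 15
f 13 15 14
f 14 15 16
f 14 16 4
f 15 1 17
f 15 17 16
f 16 17 18
f 16 18 4
f 17 1 19
f 17 19 18
f 18 19 20
f 18 20 4
f 19 1 21
f 19 21 20
f 20 21 22
f 20 22 4
f 21 1 2
f 21 2 22
f 22 2 3
f 22 3 4
f 24 26 23
f 27 24 23
f 23 26 25
f 25 27 23
f 24 30 26
f 28 24 27
f 28 30 24
f 26 30 25
f 29 27 25
f 25 30 29
f 29 28 27
f 30 28 29
f 32 34 31
f 35 32 31
f 31 34 33
f 33 35 31
f 32 38 34
f 36 32 35
f 36 38 32
f 34 38 33
f 37 35 33
f 33 38 37
f 37 36 35
f 38 36 37



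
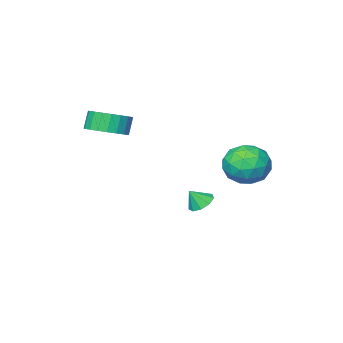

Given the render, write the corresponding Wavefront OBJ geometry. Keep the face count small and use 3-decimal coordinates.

v -2.438 2.471 1.51
v -1.72 3.152 2.293
v -1.2 0.868 1.767
v -0.482 1.549 2.55
v -1.644 1.204 2.9
v -2.409 2.195 2.741
v -0.511 1.825 1.319
v -1.276 2.816 1.16
v -0.528 2.753 2.175
v -1.228 2.368 3.152
v -1.692 1.652 0.908
v -2.392 1.267 1.885
v -2.188 2.952 1.879
v -0.732 1.068 2.181
v -1.415 0.865 2.387
v -0.993 1.265 2.847
v -2.593 2.39 2.143
v -2.17 2.79 2.602
v -2.126 1.645 2.959
v -0.75 1.23 1.458
v -0.327 1.63 1.917
v -1.927 2.755 1.213
v -1.505 3.155 1.673
v -0.794 2.375 1.101
v -1.065 3.118 2.27
v -0.337 2.175 2.42
v -0.355 2.338 1.697
v -0.804 2.92 1.604
v -1.477 2.892 2.844
v -0.749 1.95 2.995
v -1.432 1.747 3.2
v -1.882 2.329 3.107
v -0.776 2.657 2.774
v -2.171 2.07 1.065
v -1.443 1.128 1.216
v -1.038 1.691 0.953
v -1.488 2.273 0.86
v -2.583 1.845 1.64
v -1.855 0.902 1.79
v -2.116 1.1 2.456
v -2.565 1.682 2.363
v -2.144 1.363 1.286
v 2.816 -3.49 3.282
v 3.656 -4.178 3.458
v 3.265 -4.398 4.473
v 2.424 -3.71 4.298
v 3.825 -3.781 3.609
v 3.434 -4 4.624
v 3.82 -3.333 3.703
v 3.428 -3.553 4.719
v 3.641 -2.913 3.725
v 3.249 -3.133 4.741
v 3.319 -2.593 3.671
v 2.928 -2.812 4.686
v 2.91 -2.427 3.549
v 2.519 -2.647 4.564
v 2.485 -2.446 3.381
v 2.094 -2.665 4.396
v 2.117 -2.645 3.196
v 1.726 -2.864 4.211
v 1.87 -2.99 3.026
v 1.479 -3.21 4.041
v 1.787 -3.422 2.9
v 1.395 -3.641 3.916
v 1.881 -3.865 2.841
v 1.489 -4.085 3.856
v 2.137 -4.244 2.857
v 1.745 -4.464 3.873
v 2.51 -4.492 2.948
v 2.119 -4.712 3.963
v 2.936 -4.568 3.096
v 2.545 -4.787 4.111
v 3.342 -4.456 3.276
v 2.95 -4.676 4.291
v -1.085 -1.159 -1.581
v -0.464 -0.951 -1.946
v -0.515 -1.381 -0.739
v -0.667 -0.548 -1.703
v -1.066 -0.431 -1.402
v -1.474 -0.655 -1.185
v -1.699 -1.114 -1.153
v -1.637 -1.595 -1.322
v -1.317 -1.872 -1.611
v -0.888 -1.815 -1.887
v -0.551 -1.452 -2.019
f 1 38 17
f 38 12 41
f 17 41 6
f 38 41 17
f 1 17 13
f 17 6 18
f 13 18 2
f 17 18 13
f 1 13 22
f 13 2 23
f 22 23 8
f 13 23 22
f 1 22 34
f 22 8 37
f 34 37 11
f 22 37 34
f 1 34 38
f 34 11 42
f 38 42 12
f 34 42 38
f 2 18 29
f 18 6 32
f 29 32 10
f 18 32 29
f 6 41 19
f 41 12 40
f 19 40 5
f 41 40 19
f 12 42 39
f 42 11 35
f 39 35 3
f 42 35 39
f 11 37 36
f 37 8 24
f 36 24 7
f 37 24 36
f 8 23 28
f 23 2 25
f 28 25 9
f 23 25 28
f 4 30 16
f 30 10 31
f 16 31 5
f 30 31 16
f 4 16 14
f 16 5 15
f 14 15 3
f 16 15 14
f 4 14 21
f 14 3 20
f 21 20 7
f 14 20 21
f 4 21 26
f 21 7 27
f 26 27 9
f 21 27 26
f 4 26 30
f 26 9 33
f 30 33 10
f 26 33 30
f 5 31 19
f 31 10 32
f 19 32 6
f 31 32 19
f 3 15 39
f 15 5 40
f 39 40 12
f 15 40 39
f 7 20 36
f 20 3 35
f 36 35 11
f 20 35 36
f 9 27 28
f 27 7 24
f 28 24 8
f 27 24 28
f 10 33 29
f 33 9 25
f 29 25 2
f 33 25 29
f 44 43 47
f 44 47 45
f 45 47 48
f 45 48 46
f 47 43 49
f 47 49 48
f 48 49 50
f 48 50 46
f 49 43 51
f 49 51 50
f 50 51 52
f 50 52 46
f 51 43 53
f 51 53 52
f 52 53 54
f 52 54 46
f 53 43 55
f 53 55 54
f 54 55 56
f 54 56 46
f 55 43 57
f 55 57 56
f 56 57 58
f 56 58 46
f 57 43 59
f 57 59 58
f 58 59 60
f 58 60 46
f 59 43 61
f 59 61 60
f 60 61 62
f 60 62 46
f 61 43 63
f 61 63 62
f 62 63 64
f 62 64 46
f 63 43 65
f 63 65 64
f 64 65 66
f 64 66 46
f 65 43 67
f 65 67 66
f 66 67 68
f 66 68 46
f 67 43 69
f 67 69 68
f 68 69 70
f 68 70 46
f 69 43 71
f 69 71 70
f 70 71 72
f 70 72 46
f 71 43 73
f 71 73 72
f 72 73 74
f 72 74 46
f 73 43 44
f 73 44 74
f 74 44 45
f 74 45 46
f 76 75 78
f 76 78 77
f 78 75 79
f 78 79 77
f 79 75 80
f 79 80 77
f 80 75 81
f 80 81 77
f 81 75 82
f 81 82 77
f 82 75 83
f 82 83 77
f 83 75 84
f 83 84 77
f 84 75 85
f 84 85 77
f 85 75 76
f 85 76 77



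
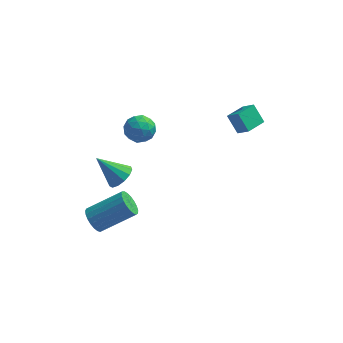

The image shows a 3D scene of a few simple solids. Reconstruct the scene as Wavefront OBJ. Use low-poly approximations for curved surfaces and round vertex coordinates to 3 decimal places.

v 1.508 2.534 0.138
v 2.053 2.169 0.725
v 2.194 3.429 0.059
v 2.738 3.063 0.645
v 2.062 2.037 -0.685
v 2.606 1.671 -0.099
v 2.747 2.931 -0.765
v 3.292 2.566 -0.178
v -4.245 -2.892 -3.131
v -3.96 -2.594 -3.709
v -2.31 -2.111 -2.648
v -2.595 -2.408 -2.069
v -4.104 -2.367 -3.588
v -2.455 -1.884 -2.527
v -4.273 -2.231 -3.388
v -2.624 -1.747 -2.327
v -4.437 -2.208 -3.143
v -2.788 -1.725 -2.082
v -4.568 -2.304 -2.896
v -2.918 -1.821 -1.835
v -4.642 -2.502 -2.69
v -2.993 -2.018 -1.629
v -4.648 -2.767 -2.56
v -2.999 -2.283 -1.499
v -4.585 -3.053 -2.529
v -2.935 -2.57 -1.467
v -4.462 -3.312 -2.601
v -2.813 -2.828 -1.54
v -4.302 -3.498 -2.765
v -2.653 -3.014 -1.704
v -4.132 -3.579 -2.993
v -2.482 -3.095 -1.932
v -3.981 -3.541 -3.244
v -2.332 -3.058 -2.183
v -3.876 -3.391 -3.475
v -2.227 -2.908 -2.414
v -3.835 -3.155 -3.647
v -2.186 -2.671 -2.586
v -3.865 -2.873 -3.73
v -2.215 -2.389 -2.669
v -3.056 -1.949 -0.539
v -2.596 -2.219 -0.041
v -4.204 -1.771 0.619
v -2.537 -1.812 -0.045
v -2.642 -1.448 -0.206
v -2.88 -1.244 -0.473
v -3.173 -1.264 -0.761
v -3.429 -1.501 -0.978
v -3.567 -1.881 -1.056
v -3.543 -2.282 -0.97
v -3.364 -2.578 -0.747
v -3.087 -2.674 -0.458
v -2.801 -2.54 -0.195
v -3.267 3.108 -1.891
v -2.442 3.148 -2.049
v -3.038 2.172 -0.931
v -2.213 2.212 -1.089
v -2.604 2.863 -0.728
v -2.745 3.442 -1.322
v -2.735 1.878 -1.658
v -2.876 2.457 -2.252
v -2.113 2.387 -1.905
v -2.032 2.997 -1.331
v -3.448 2.323 -1.649
v -3.367 2.933 -1.075
v -2.875 3.21 -2.055
v -2.605 2.11 -0.925
v -2.835 2.493 -0.713
v -2.35 2.516 -0.806
v -3.053 3.383 -1.627
v -2.568 3.407 -1.72
v -2.663 3.239 -0.944
v -2.912 1.913 -1.26
v -2.427 1.937 -1.353
v -3.13 2.804 -2.174
v -2.645 2.827 -2.267
v -2.817 2.081 -2.036
v -2.196 2.787 -2.063
v -2.061 2.236 -1.498
v -2.368 2.04 -1.833
v -2.451 2.38 -2.182
v -2.149 3.145 -1.725
v -2.014 2.594 -1.16
v -2.244 2.977 -0.949
v -2.327 3.318 -1.298
v -1.955 2.698 -1.64
v -3.466 2.726 -1.82
v -3.331 2.175 -1.255
v -3.153 2.002 -1.682
v -3.236 2.343 -2.031
v -3.419 3.084 -1.482
v -3.284 2.533 -0.917
v -3.029 2.94 -0.798
v -3.112 3.28 -1.147
v -3.525 2.622 -1.34
f 2 4 1
f 5 2 1
f 1 4 3
f 3 5 1
f 2 8 4
f 6 2 5
f 6 8 2
f 4 8 3
f 7 5 3
f 3 8 7
f 7 6 5
f 8 6 7
f 10 9 13
f 10 13 11
f 11 13 14
f 11 14 12
f 13 9 15
f 13 15 14
f 14 15 16
f 14 16 12
f 15 9 17
f 15 17 16
f 16 17 18
f 16 18 12
f 17 9 19
f 17 19 18
f 18 19 20
f 18 20 12
f 19 9 21
f 19 21 20
f 20 21 22
f 20 22 12
f 21 9 23
f 21 23 22
f 22 23 24
f 22 24 12
f 23 9 25
f 23 25 24
f 24 25 26
f 24 26 12
f 25 9 27
f 25 27 26
f 26 27 28
f 26 28 12
f 27 9 29
f 27 29 28
f 28 29 30
f 28 30 12
f 29 9 31
f 29 31 30
f 30 31 32
f 30 32 12
f 31 9 33
f 31 33 32
f 32 33 34
f 32 34 12
f 33 9 35
f 33 35 34
f 34 35 36
f 34 36 12
f 35 9 37
f 35 37 36
f 36 37 38
f 36 38 12
f 37 9 39
f 37 39 38
f 38 39 40
f 38 40 12
f 39 9 10
f 39 10 40
f 40 10 11
f 40 11 12
f 42 41 44
f 42 44 43
f 44 41 45
f 44 45 43
f 45 41 46
f 45 46 43
f 46 41 47
f 46 47 43
f 47 41 48
f 47 48 43
f 48 41 49
f 48 49 43
f 49 41 50
f 49 50 43
f 50 41 51
f 50 51 43
f 51 41 52
f 51 52 43
f 52 41 53
f 52 53 43
f 53 41 42
f 53 42 43
f 54 91 70
f 91 65 94
f 70 94 59
f 91 94 70
f 54 70 66
f 70 59 71
f 66 71 55
f 70 71 66
f 54 66 75
f 66 55 76
f 75 76 61
f 66 76 75
f 54 75 87
f 75 61 90
f 87 90 64
f 75 90 87
f 54 87 91
f 87 64 95
f 91 95 65
f 87 95 91
f 55 71 82
f 71 59 85
f 82 85 63
f 71 85 82
f 59 94 72
f 94 65 93
f 72 93 58
f 94 93 72
f 65 95 92
f 95 64 88
f 92 88 56
f 95 88 92
f 64 90 89
f 90 61 77
f 89 77 60
f 90 77 89
f 61 76 81
f 76 55 78
f 81 78 62
f 76 78 81
f 57 83 69
f 83 63 84
f 69 84 58
f 83 84 69
f 57 69 67
f 69 58 68
f 67 68 56
f 69 68 67
f 57 67 74
f 67 56 73
f 74 73 60
f 67 73 74
f 57 74 79
f 74 60 80
f 79 80 62
f 74 80 79
f 57 79 83
f 79 62 86
f 83 86 63
f 79 86 83
f 58 84 72
f 84 63 85
f 72 85 59
f 84 85 72
f 56 68 92
f 68 58 93
f 92 93 65
f 68 93 92
f 60 73 89
f 73 56 88
f 89 88 64
f 73 88 89
f 62 80 81
f 80 60 77
f 81 77 61
f 80 77 81
f 63 86 82
f 86 62 78
f 82 78 55
f 86 78 82



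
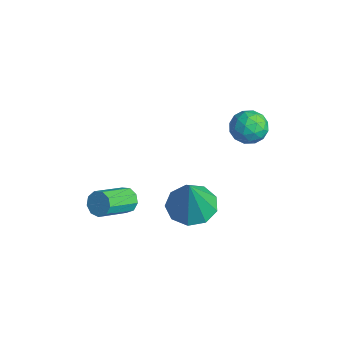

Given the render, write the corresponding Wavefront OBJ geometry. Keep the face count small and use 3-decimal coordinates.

v 2.002 4.596 2.115
v 2.711 4.227 1.93
v 1.349 3.713 1.37
v 2.058 3.344 1.185
v 1.76 3.302 1.948
v 2.164 3.847 2.409
v 1.896 4.093 0.891
v 2.3 4.638 1.352
v 2.646 3.916 1.174
v 2.561 3.427 1.827
v 1.499 4.513 1.473
v 1.414 4.024 2.126
v 2.414 4.489 2.088
v 1.646 3.451 1.212
v 1.471 3.426 1.661
v 1.887 3.209 1.552
v 2.092 4.266 2.369
v 2.509 4.049 2.261
v 1.95 3.505 2.271
v 1.551 3.891 1.039
v 1.968 3.674 0.931
v 2.173 4.731 1.748
v 2.589 4.514 1.639
v 2.11 4.435 1.029
v 2.792 4.089 1.535
v 2.408 3.57 1.097
v 2.313 4.01 0.924
v 2.551 4.331 1.195
v 2.743 3.802 1.919
v 2.359 3.283 1.481
v 2.183 3.258 1.929
v 2.421 3.579 2.2
v 2.704 3.619 1.474
v 1.701 4.657 1.819
v 1.317 4.138 1.381
v 1.639 4.361 1.1
v 1.877 4.682 1.371
v 1.652 4.37 2.203
v 1.268 3.851 1.765
v 1.509 3.609 2.105
v 1.747 3.93 2.376
v 1.356 4.321 1.826
v -0.676 -0.037 -3.628
v -0.43 0.3 -3.183
v 0.041 -1.127 -2.366
v -0.204 -1.463 -2.812
v -0.83 0.217 -3.096
v -0.358 -1.209 -2.279
v -1.157 0.016 -3.258
v -0.686 -1.41 -2.441
v -1.26 -0.21 -3.593
v -0.788 -1.636 -2.776
v -1.089 -0.355 -3.945
v -0.617 -1.781 -3.128
v -0.724 -0.351 -4.149
v -0.253 -1.777 -3.332
v -0.337 -0.2 -4.109
v 0.134 -1.627 -3.292
v -0.109 0.027 -3.844
v 0.363 -1.399 -3.027
v -0.145 0.224 -3.479
v 0.326 -1.202 -2.662
v 1.346 1.867 -3.011
v 2.151 1.282 -3.376
v 1.934 1.453 -1.049
v 2.363 1.97 -3.294
v 2.099 2.611 -3.079
v 1.483 2.903 -2.833
v 0.803 2.711 -2.67
v 0.377 2.124 -2.667
v 0.405 1.417 -2.825
v 0.873 0.92 -3.07
v 1.563 0.867 -3.287
f 1 38 17
f 38 12 41
f 17 41 6
f 38 41 17
f 1 17 13
f 17 6 18
f 13 18 2
f 17 18 13
f 1 13 22
f 13 2 23
f 22 23 8
f 13 23 22
f 1 22 34
f 22 8 37
f 34 37 11
f 22 37 34
f 1 34 38
f 34 11 42
f 38 42 12
f 34 42 38
f 2 18 29
f 18 6 32
f 29 32 10
f 18 32 29
f 6 41 19
f 41 12 40
f 19 40 5
f 41 40 19
f 12 42 39
f 42 11 35
f 39 35 3
f 42 35 39
f 11 37 36
f 37 8 24
f 36 24 7
f 37 24 36
f 8 23 28
f 23 2 25
f 28 25 9
f 23 25 28
f 4 30 16
f 30 10 31
f 16 31 5
f 30 31 16
f 4 16 14
f 16 5 15
f 14 15 3
f 16 15 14
f 4 14 21
f 14 3 20
f 21 20 7
f 14 20 21
f 4 21 26
f 21 7 27
f 26 27 9
f 21 27 26
f 4 26 30
f 26 9 33
f 30 33 10
f 26 33 30
f 5 31 19
f 31 10 32
f 19 32 6
f 31 32 19
f 3 15 39
f 15 5 40
f 39 40 12
f 15 40 39
f 7 20 36
f 20 3 35
f 36 35 11
f 20 35 36
f 9 27 28
f 27 7 24
f 28 24 8
f 27 24 28
f 10 33 29
f 33 9 25
f 29 25 2
f 33 25 29
f 44 43 47
f 44 47 45
f 45 47 48
f 45 48 46
f 47 43 49
f 47 49 48
f 48 49 50
f 48 50 46
f 49 43 51
f 49 51 50
f 50 51 52
f 50 52 46
f 51 43 53
f 51 53 52
f 52 53 54
f 52 54 46
f 53 43 55
f 53 55 54
f 54 55 56
f 54 56 46
f 55 43 57
f 55 57 56
f 56 57 58
f 56 58 46
f 57 43 59
f 57 59 58
f 58 59 60
f 58 60 46
f 59 43 61
f 59 61 60
f 60 61 62
f 60 62 46
f 61 43 44
f 61 44 62
f 62 44 45
f 62 45 46
f 64 63 66
f 64 66 65
f 66 63 67
f 66 67 65
f 67 63 68
f 67 68 65
f 68 63 69
f 68 69 65
f 69 63 70
f 69 70 65
f 70 63 71
f 70 71 65
f 71 63 72
f 71 72 65
f 72 63 73
f 72 73 65
f 73 63 64
f 73 64 65



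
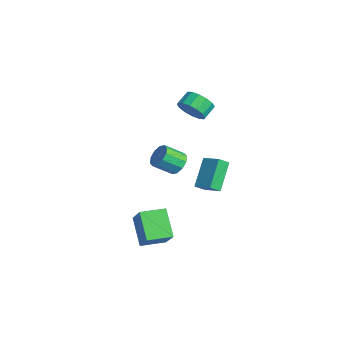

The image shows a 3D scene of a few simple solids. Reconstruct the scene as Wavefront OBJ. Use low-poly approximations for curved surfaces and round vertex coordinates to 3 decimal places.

v 1.34 2.51 0.511
v 1.484 1.824 1.042
v 2.426 3.099 0.976
v 2.57 2.412 1.507
v 2.51 1.568 -1.027
v 2.654 0.881 -0.496
v 3.596 2.156 -0.562
v 3.74 1.47 -0.031
v -1.472 2.033 3.323
v -0.737 2.688 3.055
v -1.214 3.442 3.589
v -1.948 2.787 3.857
v -1.101 2.727 2.674
v -1.578 3.481 3.209
v -1.564 2.581 2.467
v -2.041 3.335 3.002
v -2.002 2.288 2.49
v -2.479 3.042 3.024
v -2.299 1.926 2.736
v -2.776 2.68 3.27
v -2.373 1.593 3.139
v -2.85 2.347 3.673
v -2.206 1.378 3.591
v -2.683 2.132 4.125
v -1.842 1.339 3.971
v -2.319 2.093 4.506
v -1.379 1.485 4.178
v -1.856 2.239 4.713
v -0.941 1.778 4.156
v -1.418 2.532 4.69
v -0.644 2.14 3.91
v -1.121 2.894 4.444
v -0.57 2.473 3.507
v -1.047 3.227 4.041
v -2.261 1.494 -1.799
v -1.899 0.997 -2.415
v -2.057 -0.231 -1.516
v -2.419 0.266 -0.901
v -1.506 1.18 -2.096
v -1.664 -0.049 -1.198
v -1.402 1.482 -1.664
v -1.56 0.254 -0.766
v -1.625 1.789 -1.284
v -1.783 0.561 -0.385
v -2.092 1.984 -1.1
v -2.25 0.755 -0.202
v -2.623 1.991 -1.184
v -2.781 0.763 -0.285
v -3.016 1.809 -1.502
v -3.174 0.58 -0.604
v -3.12 1.506 -1.934
v -3.278 0.278 -1.036
v -2.897 1.199 -2.315
v -3.055 -0.029 -1.416
v -2.43 1.005 -2.498
v -2.588 -0.224 -1.6
v 0.848 -2.376 -3.818
v 2.19 -2.347 -2.376
v 0.853 -0.756 -3.854
v 2.194 -0.727 -2.412
v 2.386 -2.413 -5.248
v 3.727 -2.384 -3.806
v 2.39 -0.793 -5.284
v 3.732 -0.764 -3.842
f 2 4 1
f 5 2 1
f 1 4 3
f 3 5 1
f 2 8 4
f 6 2 5
f 6 8 2
f 4 8 3
f 7 5 3
f 3 8 7
f 7 6 5
f 8 6 7
f 10 9 13
f 10 13 11
f 11 13 14
f 11 14 12
f 13 9 15
f 13 15 14
f 14 15 16
f 14 16 12
f 15 9 17
f 15 17 16
f 16 17 18
f 16 18 12
f 17 9 19
f 17 19 18
f 18 19 20
f 18 20 12
f 19 9 21
f 19 21 20
f 20 21 22
f 20 22 12
f 21 9 23
f 21 23 22
f 22 23 24
f 22 24 12
f 23 9 25
f 23 25 24
f 24 25 26
f 24 26 12
f 25 9 27
f 25 27 26
f 26 27 28
f 26 28 12
f 27 9 29
f 27 29 28
f 28 29 30
f 28 30 12
f 29 9 31
f 29 31 30
f 30 31 32
f 30 32 12
f 31 9 33
f 31 33 32
f 32 33 34
f 32 34 12
f 33 9 10
f 33 10 34
f 34 10 11
f 34 11 12
f 36 35 39
f 36 39 37
f 37 39 40
f 37 40 38
f 39 35 41
f 39 41 40
f 40 41 42
f 40 42 38
f 41 35 43
f 41 43 42
f 42 43 44
f 42 44 38
f 43 35 45
f 43 45 44
f 44 45 46
f 44 46 38
f 45 35 47
f 45 47 46
f 46 47 48
f 46 48 38
f 47 35 49
f 47 49 48
f 48 49 50
f 48 50 38
f 49 35 51
f 49 51 50
f 50 51 52
f 50 52 38
f 51 35 53
f 51 53 52
f 52 53 54
f 52 54 38
f 53 35 55
f 53 55 54
f 54 55 56
f 54 56 38
f 55 35 36
f 55 36 56
f 56 36 37
f 56 37 38
f 58 60 57
f 61 58 57
f 57 60 59
f 59 61 57
f 58 64 60
f 62 58 61
f 62 64 58
f 60 64 59
f 63 61 59
f 59 64 63
f 63 62 61
f 64 62 63



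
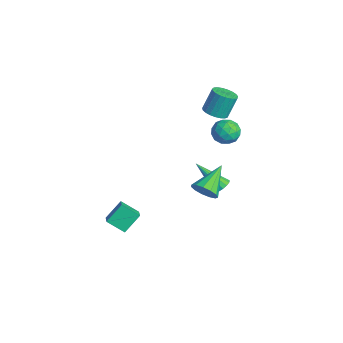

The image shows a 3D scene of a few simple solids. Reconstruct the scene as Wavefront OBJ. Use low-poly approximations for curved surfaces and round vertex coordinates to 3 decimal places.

v -2.495 3.138 2.424
v -1.984 3.642 2.243
v -2.135 4.266 3.555
v -2.645 3.762 3.736
v -2.244 3.778 2.149
v -2.395 4.401 3.461
v -2.547 3.803 2.102
v -2.698 4.426 3.414
v -2.841 3.712 2.111
v -2.992 4.336 3.423
v -3.075 3.523 2.174
v -3.226 4.147 3.486
v -3.209 3.267 2.281
v -3.36 3.891 3.592
v -3.219 2.989 2.412
v -3.37 3.613 3.723
v -3.104 2.737 2.545
v -3.255 3.36 3.857
v -2.884 2.554 2.657
v -3.035 3.177 3.969
v -2.596 2.472 2.729
v -2.747 3.095 4.041
v -2.291 2.505 2.749
v -2.442 3.129 4.06
v -2.021 2.648 2.712
v -2.172 3.271 4.023
v -1.833 2.876 2.625
v -1.983 3.499 3.937
v -1.759 3.149 2.504
v -1.91 3.772 3.815
v -1.812 3.42 2.369
v -1.963 4.043 3.68
v 0.584 -3.181 -2.825
v 0.021 -3.974 -2.158
v 0.373 -2.264 -1.914
v -0.19 -3.057 -1.246
v 1.31 -3.383 -2.454
v 0.747 -4.176 -1.786
v 1.099 -2.466 -1.542
v 0.536 -3.259 -0.875
v -1.814 3.307 -3.37
v -1.357 2.954 -3.317
v -2.846 2.193 -1.89
v -1.309 3.174 -3.118
v -1.397 3.429 -2.987
v -1.596 3.652 -2.958
v -1.854 3.782 -3.04
v -2.101 3.785 -3.21
v -2.272 3.66 -3.423
v -2.319 3.44 -3.622
v -2.232 3.184 -3.753
v -2.032 2.962 -3.782
v -1.775 2.832 -3.7
v -1.527 2.829 -3.53
v -2.742 4.511 0.083
v -1.988 4.363 0.474
v -3.232 3.297 0.566
v -2.478 3.149 0.957
v -2.995 3.777 1.242
v -2.693 4.527 0.944
v -2.527 3.133 0.096
v -2.225 3.883 -0.202
v -1.855 3.511 0.483
v -2.145 3.909 1.191
v -3.075 3.751 -0.151
v -3.365 4.149 0.557
v -2.322 4.544 0.236
v -2.898 3.116 0.804
v -3.202 3.486 0.971
v -2.759 3.399 1.201
v -2.736 4.64 0.512
v -2.293 4.553 0.742
v -2.885 4.209 1.193
v -2.927 3.107 0.298
v -2.484 3.02 0.528
v -2.461 4.261 -0.161
v -2.018 4.174 0.069
v -2.335 3.451 -0.153
v -1.801 3.956 0.471
v -2.089 3.242 0.755
v -2.118 3.233 0.249
v -1.94 3.674 0.074
v -1.971 4.19 0.887
v -2.259 3.476 1.171
v -2.563 3.845 1.338
v -2.385 4.286 1.163
v -1.893 3.689 0.892
v -2.961 4.184 -0.131
v -3.249 3.47 0.153
v -2.835 3.374 -0.123
v -2.657 3.815 -0.298
v -3.131 4.418 0.285
v -3.419 3.704 0.569
v -3.28 3.986 0.966
v -3.102 4.427 0.791
v -3.327 3.971 0.148
v 1.281 1.031 -0.514
v 1.882 1.136 0.004
v 0.259 2.409 0.394
v 1.958 1.419 -0.338
v 1.82 1.578 -0.737
v 1.511 1.565 -1.064
v 1.128 1.382 -1.217
v 0.794 1.087 -1.146
v 0.614 0.775 -0.875
v 0.646 0.545 -0.489
v 0.88 0.468 -0.111
v 1.24 0.571 0.139
v 1.614 0.82 0.182
f 2 1 5
f 2 5 3
f 3 5 6
f 3 6 4
f 5 1 7
f 5 7 6
f 6 7 8
f 6 8 4
f 7 1 9
f 7 9 8
f 8 9 10
f 8 10 4
f 9 1 11
f 9 11 10
f 10 11 12
f 10 12 4
f 11 1 13
f 11 13 12
f 12 13 14
f 12 14 4
f 13 1 15
f 13 15 14
f 14 15 16
f 14 16 4
f 15 1 17
f 15 17 16
f 16 17 18
f 16 18 4
f 17 1 19
f 17 19 18
f 18 19 20
f 18 20 4
f 19 1 21
f 19 21 20
f 20 21 22
f 20 22 4
f 21 1 23
f 21 23 22
f 22 23 24
f 22 24 4
f 23 1 25
f 23 25 24
f 24 25 26
f 24 26 4
f 25 1 27
f 25 27 26
f 26 27 28
f 26 28 4
f 27 1 29
f 27 29 28
f 28 29 30
f 28 30 4
f 29 1 31
f 29 31 30
f 30 31 32
f 30 32 4
f 31 1 2
f 31 2 32
f 32 2 3
f 32 3 4
f 34 36 33
f 37 34 33
f 33 36 35
f 35 37 33
f 34 40 36
f 38 34 37
f 38 40 34
f 36 40 35
f 39 37 35
f 35 40 39
f 39 38 37
f 40 38 39
f 42 41 44
f 42 44 43
f 44 41 45
f 44 45 43
f 45 41 46
f 45 46 43
f 46 41 47
f 46 47 43
f 47 41 48
f 47 48 43
f 48 41 49
f 48 49 43
f 49 41 50
f 49 50 43
f 50 41 51
f 50 51 43
f 51 41 52
f 51 52 43
f 52 41 53
f 52 53 43
f 53 41 54
f 53 54 43
f 54 41 42
f 54 42 43
f 55 92 71
f 92 66 95
f 71 95 60
f 92 95 71
f 55 71 67
f 71 60 72
f 67 72 56
f 71 72 67
f 55 67 76
f 67 56 77
f 76 77 62
f 67 77 76
f 55 76 88
f 76 62 91
f 88 91 65
f 76 91 88
f 55 88 92
f 88 65 96
f 92 96 66
f 88 96 92
f 56 72 83
f 72 60 86
f 83 86 64
f 72 86 83
f 60 95 73
f 95 66 94
f 73 94 59
f 95 94 73
f 66 96 93
f 96 65 89
f 93 89 57
f 96 89 93
f 65 91 90
f 91 62 78
f 90 78 61
f 91 78 90
f 62 77 82
f 77 56 79
f 82 79 63
f 77 79 82
f 58 84 70
f 84 64 85
f 70 85 59
f 84 85 70
f 58 70 68
f 70 59 69
f 68 69 57
f 70 69 68
f 58 68 75
f 68 57 74
f 75 74 61
f 68 74 75
f 58 75 80
f 75 61 81
f 80 81 63
f 75 81 80
f 58 80 84
f 80 63 87
f 84 87 64
f 80 87 84
f 59 85 73
f 85 64 86
f 73 86 60
f 85 86 73
f 57 69 93
f 69 59 94
f 93 94 66
f 69 94 93
f 61 74 90
f 74 57 89
f 90 89 65
f 74 89 90
f 63 81 82
f 81 61 78
f 82 78 62
f 81 78 82
f 64 87 83
f 87 63 79
f 83 79 56
f 87 79 83
f 98 97 100
f 98 100 99
f 100 97 101
f 100 101 99
f 101 97 102
f 101 102 99
f 102 97 103
f 102 103 99
f 103 97 104
f 103 104 99
f 104 97 105
f 104 105 99
f 105 97 106
f 105 106 99
f 106 97 107
f 106 107 99
f 107 97 108
f 107 108 99
f 108 97 109
f 108 109 99
f 109 97 98
f 109 98 99



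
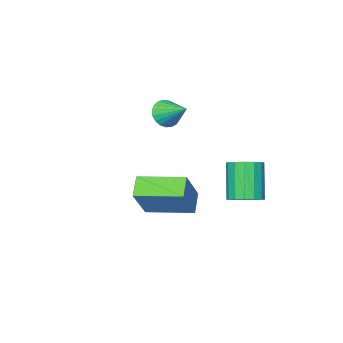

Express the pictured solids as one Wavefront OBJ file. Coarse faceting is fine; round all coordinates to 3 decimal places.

v -1.599 3.857 -1.278
v -0.862 3.631 -1.106
v -1.484 2.857 0.549
v -2.221 3.083 0.378
v -0.898 4.005 -0.945
v -1.52 3.232 0.71
v -1.122 4.34 -0.873
v -1.744 3.566 0.782
v -1.474 4.545 -0.909
v -2.096 3.771 0.746
v -1.86 4.565 -1.044
v -2.482 3.791 0.611
v -2.175 4.396 -1.242
v -2.797 3.622 0.413
v -2.336 4.083 -1.449
v -2.958 3.309 0.206
v -2.3 3.708 -1.61
v -2.922 2.935 0.045
v -2.076 3.374 -1.682
v -2.698 2.6 -0.027
v -1.724 3.169 -1.646
v -2.346 2.395 0.009
v -1.338 3.149 -1.511
v -1.96 2.375 0.144
v -1.023 3.318 -1.313
v -1.645 2.544 0.342
v 0.871 0.534 -1.47
v 1.979 1.135 0.159
v -0.405 2.221 -1.224
v 0.703 2.822 0.405
v 1.517 1.118 -2.125
v 2.625 1.719 -0.496
v 0.241 2.805 -1.879
v 1.349 3.406 -0.25
v -2.134 -2.043 1.331
v -1.692 -2.331 1.892
v -2.246 -0.777 2.069
v -1.475 -2.199 1.697
v -1.372 -2.039 1.44
v -1.401 -1.881 1.163
v -1.556 -1.75 0.915
v -1.812 -1.671 0.74
v -2.123 -1.655 0.666
v -2.436 -1.707 0.708
v -2.697 -1.817 0.857
v -2.861 -1.966 1.089
v -2.899 -2.128 1.362
v -2.805 -2.276 1.63
v -2.595 -2.384 1.846
v -2.305 -2.432 1.973
v -1.986 -2.414 1.99
f 2 1 5
f 2 5 3
f 3 5 6
f 3 6 4
f 5 1 7
f 5 7 6
f 6 7 8
f 6 8 4
f 7 1 9
f 7 9 8
f 8 9 10
f 8 10 4
f 9 1 11
f 9 11 10
f 10 11 12
f 10 12 4
f 11 1 13
f 11 13 12
f 12 13 14
f 12 14 4
f 13 1 15
f 13 15 14
f 14 15 16
f 14 16 4
f 15 1 17
f 15 17 16
f 16 17 18
f 16 18 4
f 17 1 19
f 17 19 18
f 18 19 20
f 18 20 4
f 19 1 21
f 19 21 20
f 20 21 22
f 20 22 4
f 21 1 23
f 21 23 22
f 22 23 24
f 22 24 4
f 23 1 25
f 23 25 24
f 24 25 26
f 24 26 4
f 25 1 2
f 25 2 26
f 26 2 3
f 26 3 4
f 28 30 27
f 31 28 27
f 27 30 29
f 29 31 27
f 28 34 30
f 32 28 31
f 32 34 28
f 30 34 29
f 33 31 29
f 29 34 33
f 33 32 31
f 34 32 33
f 36 35 38
f 36 38 37
f 38 35 39
f 38 39 37
f 39 35 40
f 39 40 37
f 40 35 41
f 40 41 37
f 41 35 42
f 41 42 37
f 42 35 43
f 42 43 37
f 43 35 44
f 43 44 37
f 44 35 45
f 44 45 37
f 45 35 46
f 45 46 37
f 46 35 47
f 46 47 37
f 47 35 48
f 47 48 37
f 48 35 49
f 48 49 37
f 49 35 50
f 49 50 37
f 50 35 51
f 50 51 37
f 51 35 36
f 51 36 37



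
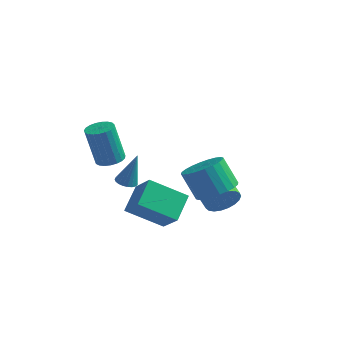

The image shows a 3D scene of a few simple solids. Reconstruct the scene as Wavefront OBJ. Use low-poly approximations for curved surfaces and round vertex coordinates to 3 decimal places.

v 2.306 -1.538 -2.484
v 0.659 -2.22 -1.432
v 2.269 -0.204 -1.676
v 0.622 -0.886 -0.624
v 3.298 -2.194 -1.356
v 1.651 -2.876 -0.304
v 3.261 -0.86 -0.548
v 1.614 -1.542 0.504
v 0.198 -2.626 2.154
v 0.861 -2.793 2.307
v 0.384 -2.881 4.278
v -0.278 -2.714 4.126
v 0.867 -2.502 2.322
v 0.39 -2.591 4.293
v 0.757 -2.233 2.307
v 0.28 -2.321 4.278
v 0.551 -2.031 2.266
v 0.074 -2.12 4.238
v 0.284 -1.933 2.206
v -0.193 -2.022 4.177
v 0.002 -1.954 2.137
v -0.475 -2.043 4.108
v -0.246 -2.091 2.071
v -0.723 -2.18 4.042
v -0.417 -2.321 2.019
v -0.894 -2.41 3.99
v -0.482 -2.603 1.991
v -0.959 -2.692 3.962
v -0.429 -2.89 1.991
v -0.906 -2.978 3.962
v -0.267 -3.13 2.019
v -0.744 -3.219 3.99
v -0.025 -3.284 2.071
v -0.502 -3.372 4.042
v 0.255 -3.323 2.137
v -0.222 -3.412 4.108
v 0.526 -3.242 2.206
v 0.049 -3.331 4.177
v 0.74 -3.054 2.266
v 0.263 -3.143 4.237
v 0.245 -1.124 -0.24
v 0.535 -1.591 -0.237
v 0.695 -0.836 1.48
v 0.692 -1.438 -0.304
v 0.771 -1.231 -0.359
v 0.76 -1.005 -0.394
v 0.659 -0.8 -0.402
v 0.487 -0.651 -0.382
v 0.273 -0.583 -0.337
v 0.054 -0.609 -0.276
v -0.132 -0.724 -0.208
v -0.252 -0.908 -0.145
v -0.287 -1.13 -0.099
v -0.229 -1.35 -0.078
v -0.09 -1.531 -0.084
v 0.107 -1.642 -0.117
v 0.329 -1.663 -0.171
v 4.317 -0.033 -0.432
v 4.848 0.874 -0.231
v 4.014 1.06 1.133
v 3.483 0.153 0.932
v 4.523 1.017 -0.45
v 3.688 1.203 0.915
v 4.166 1 -0.666
v 3.331 1.186 0.699
v 3.832 0.826 -0.846
v 2.998 1.012 0.518
v 3.572 0.521 -0.963
v 2.738 0.707 0.401
v 3.425 0.132 -1
v 2.591 0.318 0.364
v 3.415 -0.282 -0.95
v 2.58 -0.096 0.414
v 3.541 -0.659 -0.821
v 2.707 -0.473 0.543
v 3.786 -0.94 -0.633
v 2.952 -0.754 0.731
v 4.112 -1.083 -0.415
v 3.277 -0.897 0.95
v 4.469 -1.066 -0.199
v 3.634 -0.88 1.166
v 4.802 -0.892 -0.018
v 3.968 -0.706 1.346
v 5.062 -0.587 0.099
v 4.228 -0.401 1.463
v 5.209 -0.198 0.136
v 4.375 -0.012 1.5
v 5.22 0.216 0.086
v 4.385 0.402 1.45
v 5.093 0.593 -0.043
v 4.259 0.779 1.321
v 3.786 2.018 -2.567
v 4.313 2.221 -1.842
v 2.922 3.425 -1.167
v 2.394 3.222 -1.893
v 4.421 2.487 -2.095
v 3.029 3.691 -1.42
v 4.418 2.671 -2.43
v 3.027 3.876 -1.755
v 4.306 2.743 -2.789
v 2.915 3.948 -2.114
v 4.105 2.69 -3.109
v 2.713 3.894 -2.434
v 3.847 2.52 -3.336
v 2.456 3.724 -2.661
v 3.58 2.263 -3.43
v 2.189 3.468 -2.755
v 3.348 1.964 -3.375
v 1.956 3.169 -2.7
v 3.191 1.674 -3.18
v 1.8 2.879 -2.505
v 3.138 1.444 -2.879
v 1.746 2.648 -2.204
v 3.196 1.313 -2.525
v 1.805 2.517 -1.85
v 3.356 1.304 -2.178
v 1.965 2.508 -1.503
v 3.591 1.418 -1.898
v 2.2 2.622 -1.223
v 3.859 1.636 -1.734
v 2.468 2.84 -1.059
v 4.115 1.92 -1.714
v 2.724 3.124 -1.039
f 2 4 1
f 5 2 1
f 1 4 3
f 3 5 1
f 2 8 4
f 6 2 5
f 6 8 2
f 4 8 3
f 7 5 3
f 3 8 7
f 7 6 5
f 8 6 7
f 10 9 13
f 10 13 11
f 11 13 14
f 11 14 12
f 13 9 15
f 13 15 14
f 14 15 16
f 14 16 12
f 15 9 17
f 15 17 16
f 16 17 18
f 16 18 12
f 17 9 19
f 17 19 18
f 18 19 20
f 18 20 12
f 19 9 21
f 19 21 20
f 20 21 22
f 20 22 12
f 21 9 23
f 21 23 22
f 22 23 24
f 22 24 12
f 23 9 25
f 23 25 24
f 24 25 26
f 24 26 12
f 25 9 27
f 25 27 26
f 26 27 28
f 26 28 12
f 27 9 29
f 27 29 28
f 28 29 30
f 28 30 12
f 29 9 31
f 29 31 30
f 30 31 32
f 30 32 12
f 31 9 33
f 31 33 32
f 32 33 34
f 32 34 12
f 33 9 35
f 33 35 34
f 34 35 36
f 34 36 12
f 35 9 37
f 35 37 36
f 36 37 38
f 36 38 12
f 37 9 39
f 37 39 38
f 38 39 40
f 38 40 12
f 39 9 10
f 39 10 40
f 40 10 11
f 40 11 12
f 42 41 44
f 42 44 43
f 44 41 45
f 44 45 43
f 45 41 46
f 45 46 43
f 46 41 47
f 46 47 43
f 47 41 48
f 47 48 43
f 48 41 49
f 48 49 43
f 49 41 50
f 49 50 43
f 50 41 51
f 50 51 43
f 51 41 52
f 51 52 43
f 52 41 53
f 52 53 43
f 53 41 54
f 53 54 43
f 54 41 55
f 54 55 43
f 55 41 56
f 55 56 43
f 56 41 57
f 56 57 43
f 57 41 42
f 57 42 43
f 59 58 62
f 59 62 60
f 60 62 63
f 60 63 61
f 62 58 64
f 62 64 63
f 63 64 65
f 63 65 61
f 64 58 66
f 64 66 65
f 65 66 67
f 65 67 61
f 66 58 68
f 66 68 67
f 67 68 69
f 67 69 61
f 68 58 70
f 68 70 69
f 69 70 71
f 69 71 61
f 70 58 72
f 70 72 71
f 71 72 73
f 71 73 61
f 72 58 74
f 72 74 73
f 73 74 75
f 73 75 61
f 74 58 76
f 74 76 75
f 75 76 77
f 75 77 61
f 76 58 78
f 76 78 77
f 77 78 79
f 77 79 61
f 78 58 80
f 78 80 79
f 79 80 81
f 79 81 61
f 80 58 82
f 80 82 81
f 81 82 83
f 81 83 61
f 82 58 84
f 82 84 83
f 83 84 85
f 83 85 61
f 84 58 86
f 84 86 85
f 85 86 87
f 85 87 61
f 86 58 88
f 86 88 87
f 87 88 89
f 87 89 61
f 88 58 90
f 88 90 89
f 89 90 91
f 89 91 61
f 90 58 59
f 90 59 91
f 91 59 60
f 91 60 61
f 93 92 96
f 93 96 94
f 94 96 97
f 94 97 95
f 96 92 98
f 96 98 97
f 97 98 99
f 97 99 95
f 98 92 100
f 98 100 99
f 99 100 101
f 99 101 95
f 100 92 102
f 100 102 101
f 101 102 103
f 101 103 95
f 102 92 104
f 102 104 103
f 103 104 105
f 103 105 95
f 104 92 106
f 104 106 105
f 105 106 107
f 105 107 95
f 106 92 108
f 106 108 107
f 107 108 109
f 107 109 95
f 108 92 110
f 108 110 109
f 109 110 111
f 109 111 95
f 110 92 112
f 110 112 111
f 111 112 113
f 111 113 95
f 112 92 114
f 112 114 113
f 113 114 115
f 113 115 95
f 114 92 116
f 114 116 115
f 115 116 117
f 115 117 95
f 116 92 118
f 116 118 117
f 117 118 119
f 117 119 95
f 118 92 120
f 118 120 119
f 119 120 121
f 119 121 95
f 120 92 122
f 120 122 121
f 121 122 123
f 121 123 95
f 122 92 93
f 122 93 123
f 123 93 94
f 123 94 95

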